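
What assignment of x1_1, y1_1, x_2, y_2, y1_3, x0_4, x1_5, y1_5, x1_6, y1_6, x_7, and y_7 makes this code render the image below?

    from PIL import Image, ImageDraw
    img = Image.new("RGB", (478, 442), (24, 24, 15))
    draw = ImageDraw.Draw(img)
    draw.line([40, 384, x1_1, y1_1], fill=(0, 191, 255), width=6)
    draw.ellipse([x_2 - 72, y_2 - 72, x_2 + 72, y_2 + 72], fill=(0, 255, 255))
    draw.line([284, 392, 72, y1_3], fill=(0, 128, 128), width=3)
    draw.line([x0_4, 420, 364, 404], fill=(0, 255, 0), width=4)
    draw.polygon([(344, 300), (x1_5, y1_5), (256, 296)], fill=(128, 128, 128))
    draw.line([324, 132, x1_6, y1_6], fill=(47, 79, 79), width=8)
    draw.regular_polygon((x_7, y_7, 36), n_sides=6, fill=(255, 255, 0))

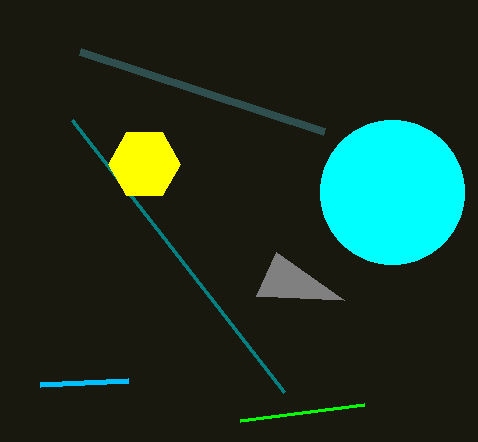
x1_1 = 128
y1_1 = 380
x_2 = 392
y_2 = 192
y1_3 = 120
x0_4 = 240
x1_5 = 276
y1_5 = 252
x1_6 = 80
y1_6 = 52
x_7 = 144
y_7 = 164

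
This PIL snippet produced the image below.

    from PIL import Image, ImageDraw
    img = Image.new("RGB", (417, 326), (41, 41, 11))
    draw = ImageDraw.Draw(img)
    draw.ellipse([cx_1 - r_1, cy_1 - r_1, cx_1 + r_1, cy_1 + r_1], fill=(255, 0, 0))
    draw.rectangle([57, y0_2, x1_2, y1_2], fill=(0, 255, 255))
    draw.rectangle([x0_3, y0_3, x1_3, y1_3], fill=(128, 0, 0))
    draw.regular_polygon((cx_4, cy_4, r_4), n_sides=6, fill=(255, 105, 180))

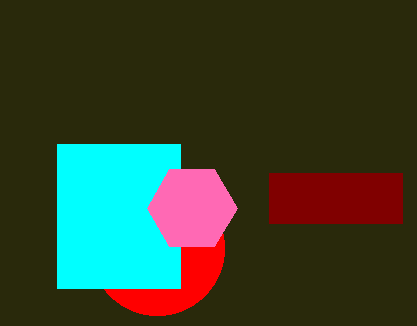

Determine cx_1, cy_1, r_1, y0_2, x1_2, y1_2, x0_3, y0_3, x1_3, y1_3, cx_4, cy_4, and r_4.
cx_1 = 157; cy_1 = 248; r_1 = 67; y0_2 = 144; x1_2 = 180; y1_2 = 288; x0_3 = 269; y0_3 = 173; x1_3 = 402; y1_3 = 223; cx_4 = 192; cy_4 = 208; r_4 = 45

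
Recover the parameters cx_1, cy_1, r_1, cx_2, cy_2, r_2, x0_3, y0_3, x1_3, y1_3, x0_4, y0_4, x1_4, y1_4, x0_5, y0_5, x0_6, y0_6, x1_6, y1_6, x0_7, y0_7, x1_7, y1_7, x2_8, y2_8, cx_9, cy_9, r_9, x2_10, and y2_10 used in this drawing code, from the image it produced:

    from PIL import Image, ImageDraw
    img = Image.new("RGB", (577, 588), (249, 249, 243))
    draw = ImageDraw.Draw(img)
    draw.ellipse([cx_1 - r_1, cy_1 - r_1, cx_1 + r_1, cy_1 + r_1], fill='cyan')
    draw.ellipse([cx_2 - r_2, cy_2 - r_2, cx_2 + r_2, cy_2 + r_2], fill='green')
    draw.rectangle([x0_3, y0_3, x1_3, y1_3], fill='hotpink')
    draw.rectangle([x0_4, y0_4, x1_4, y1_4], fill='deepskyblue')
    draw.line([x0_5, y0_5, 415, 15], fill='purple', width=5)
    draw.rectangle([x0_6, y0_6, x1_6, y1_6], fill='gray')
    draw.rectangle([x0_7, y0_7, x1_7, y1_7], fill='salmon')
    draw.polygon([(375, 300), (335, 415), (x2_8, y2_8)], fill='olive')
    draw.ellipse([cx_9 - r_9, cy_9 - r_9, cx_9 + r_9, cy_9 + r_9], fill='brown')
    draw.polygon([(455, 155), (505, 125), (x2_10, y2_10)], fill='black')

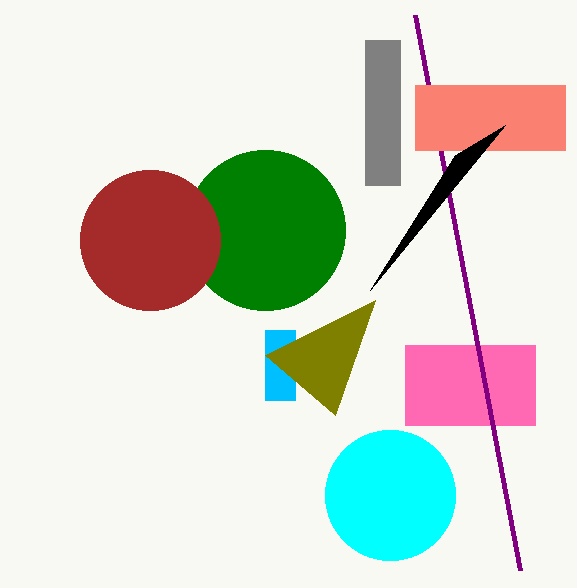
cx_1 = 390; cy_1 = 495; r_1 = 65; cx_2 = 265; cy_2 = 230; r_2 = 80; x0_3 = 405; y0_3 = 345; x1_3 = 535; y1_3 = 425; x0_4 = 265; y0_4 = 330; x1_4 = 295; y1_4 = 400; x0_5 = 520; y0_5 = 570; x0_6 = 365; y0_6 = 40; x1_6 = 400; y1_6 = 185; x0_7 = 415; y0_7 = 85; x1_7 = 565; y1_7 = 150; x2_8 = 265; y2_8 = 355; cx_9 = 150; cy_9 = 240; r_9 = 70; x2_10 = 370; y2_10 = 290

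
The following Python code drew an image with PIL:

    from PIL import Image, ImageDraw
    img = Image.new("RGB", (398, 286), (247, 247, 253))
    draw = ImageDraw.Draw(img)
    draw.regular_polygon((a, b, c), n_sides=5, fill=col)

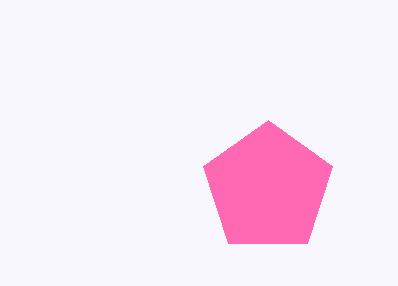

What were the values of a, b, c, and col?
a = 268
b = 188
c = 68
col = 'hotpink'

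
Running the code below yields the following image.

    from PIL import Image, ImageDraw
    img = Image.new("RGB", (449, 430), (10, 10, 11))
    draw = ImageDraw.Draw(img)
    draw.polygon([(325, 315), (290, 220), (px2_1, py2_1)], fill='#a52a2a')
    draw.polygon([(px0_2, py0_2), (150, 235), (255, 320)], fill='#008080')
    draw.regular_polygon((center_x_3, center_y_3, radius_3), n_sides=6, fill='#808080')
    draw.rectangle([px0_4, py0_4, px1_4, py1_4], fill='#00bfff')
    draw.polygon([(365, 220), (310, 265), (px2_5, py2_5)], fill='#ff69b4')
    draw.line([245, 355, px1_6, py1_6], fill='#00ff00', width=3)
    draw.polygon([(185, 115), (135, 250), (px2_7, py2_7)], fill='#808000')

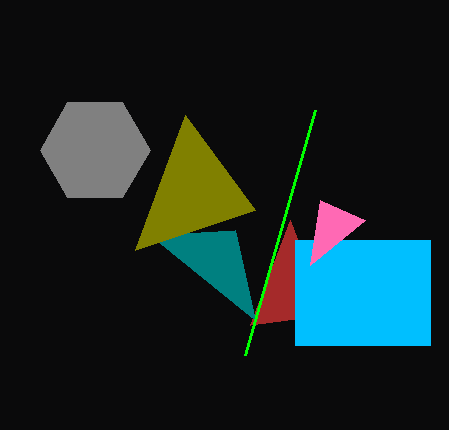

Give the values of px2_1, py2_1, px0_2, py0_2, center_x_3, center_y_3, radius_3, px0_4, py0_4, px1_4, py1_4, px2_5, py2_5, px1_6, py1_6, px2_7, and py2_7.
px2_1 = 250; py2_1 = 325; px0_2 = 235; py0_2 = 230; center_x_3 = 95; center_y_3 = 150; radius_3 = 55; px0_4 = 295; py0_4 = 240; px1_4 = 430; py1_4 = 345; px2_5 = 320; py2_5 = 200; px1_6 = 315; py1_6 = 110; px2_7 = 255; py2_7 = 210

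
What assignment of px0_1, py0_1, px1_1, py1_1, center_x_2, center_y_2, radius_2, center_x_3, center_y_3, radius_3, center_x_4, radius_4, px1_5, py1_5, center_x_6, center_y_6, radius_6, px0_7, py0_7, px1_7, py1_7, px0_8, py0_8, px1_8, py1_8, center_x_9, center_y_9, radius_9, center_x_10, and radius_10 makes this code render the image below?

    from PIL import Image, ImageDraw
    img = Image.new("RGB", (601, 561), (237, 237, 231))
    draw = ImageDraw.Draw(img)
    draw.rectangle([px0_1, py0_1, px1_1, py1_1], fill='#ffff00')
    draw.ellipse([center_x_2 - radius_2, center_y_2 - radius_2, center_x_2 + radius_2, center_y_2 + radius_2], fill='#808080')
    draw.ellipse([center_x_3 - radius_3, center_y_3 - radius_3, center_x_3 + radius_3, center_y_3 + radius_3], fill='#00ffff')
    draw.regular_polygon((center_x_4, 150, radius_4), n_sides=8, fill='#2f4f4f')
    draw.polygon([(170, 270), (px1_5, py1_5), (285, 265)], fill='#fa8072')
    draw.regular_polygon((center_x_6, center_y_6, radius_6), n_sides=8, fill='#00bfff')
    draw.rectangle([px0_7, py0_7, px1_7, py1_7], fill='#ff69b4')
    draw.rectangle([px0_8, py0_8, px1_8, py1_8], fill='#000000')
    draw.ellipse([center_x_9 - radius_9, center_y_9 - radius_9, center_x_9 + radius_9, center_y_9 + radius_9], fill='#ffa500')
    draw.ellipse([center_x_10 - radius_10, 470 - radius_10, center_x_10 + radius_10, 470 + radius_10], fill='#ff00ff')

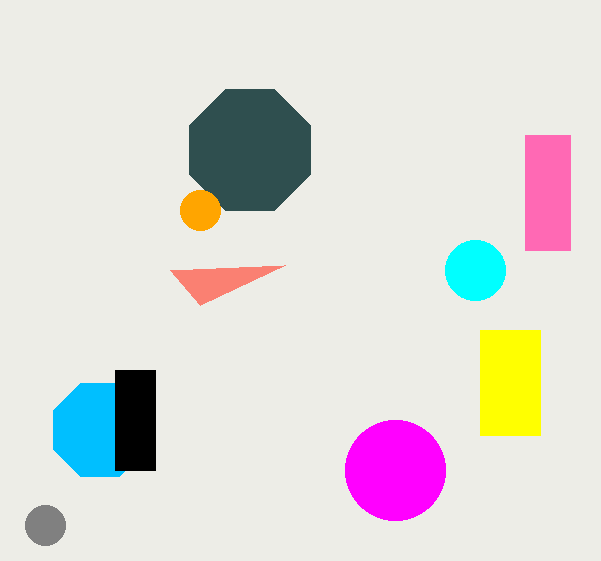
px0_1 = 480, py0_1 = 330, px1_1 = 540, py1_1 = 435, center_x_2 = 45, center_y_2 = 525, radius_2 = 20, center_x_3 = 475, center_y_3 = 270, radius_3 = 30, center_x_4 = 250, radius_4 = 65, px1_5 = 200, py1_5 = 305, center_x_6 = 100, center_y_6 = 430, radius_6 = 50, px0_7 = 525, py0_7 = 135, px1_7 = 570, py1_7 = 250, px0_8 = 115, py0_8 = 370, px1_8 = 155, py1_8 = 470, center_x_9 = 200, center_y_9 = 210, radius_9 = 20, center_x_10 = 395, radius_10 = 50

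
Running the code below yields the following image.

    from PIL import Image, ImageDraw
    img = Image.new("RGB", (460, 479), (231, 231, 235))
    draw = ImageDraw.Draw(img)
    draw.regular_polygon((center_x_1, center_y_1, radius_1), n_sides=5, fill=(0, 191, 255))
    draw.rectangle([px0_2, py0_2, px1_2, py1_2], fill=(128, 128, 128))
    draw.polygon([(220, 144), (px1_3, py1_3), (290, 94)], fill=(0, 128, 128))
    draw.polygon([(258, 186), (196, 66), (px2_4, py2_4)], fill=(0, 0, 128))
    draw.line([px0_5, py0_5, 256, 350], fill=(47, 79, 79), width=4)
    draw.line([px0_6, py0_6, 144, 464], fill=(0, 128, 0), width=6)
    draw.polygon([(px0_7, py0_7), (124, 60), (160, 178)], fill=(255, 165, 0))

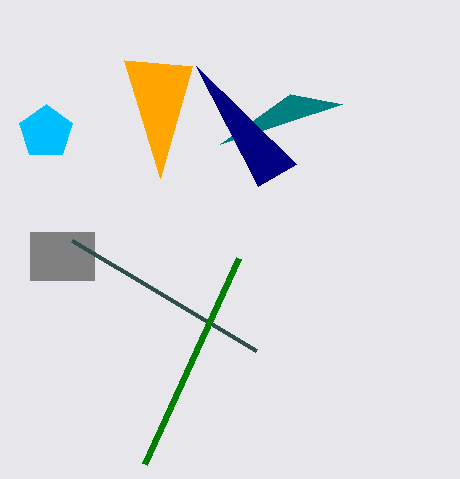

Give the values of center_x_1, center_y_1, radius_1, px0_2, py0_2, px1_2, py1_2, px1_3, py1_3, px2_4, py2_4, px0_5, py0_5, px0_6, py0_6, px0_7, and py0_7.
center_x_1 = 46
center_y_1 = 132
radius_1 = 28
px0_2 = 30
py0_2 = 232
px1_2 = 94
py1_2 = 280
px1_3 = 342
py1_3 = 104
px2_4 = 296
py2_4 = 164
px0_5 = 72
py0_5 = 240
px0_6 = 238
py0_6 = 258
px0_7 = 192
py0_7 = 66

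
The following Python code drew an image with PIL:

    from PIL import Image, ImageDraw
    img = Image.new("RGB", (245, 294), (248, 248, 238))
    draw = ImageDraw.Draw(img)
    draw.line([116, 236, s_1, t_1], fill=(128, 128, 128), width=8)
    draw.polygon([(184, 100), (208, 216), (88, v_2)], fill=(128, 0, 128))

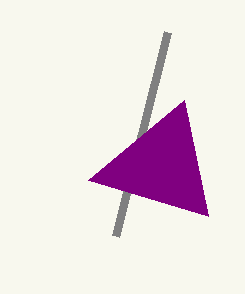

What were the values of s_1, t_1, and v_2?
s_1 = 168; t_1 = 32; v_2 = 180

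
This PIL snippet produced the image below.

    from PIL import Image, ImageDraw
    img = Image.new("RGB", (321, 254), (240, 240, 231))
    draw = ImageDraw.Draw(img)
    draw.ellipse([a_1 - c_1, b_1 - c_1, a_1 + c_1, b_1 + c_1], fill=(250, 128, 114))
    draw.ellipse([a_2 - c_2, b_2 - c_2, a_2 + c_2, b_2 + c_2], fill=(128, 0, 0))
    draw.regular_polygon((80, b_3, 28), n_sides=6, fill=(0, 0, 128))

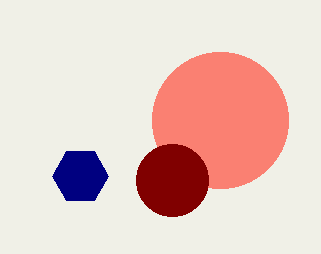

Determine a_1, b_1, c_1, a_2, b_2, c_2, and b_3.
a_1 = 220; b_1 = 120; c_1 = 68; a_2 = 172; b_2 = 180; c_2 = 36; b_3 = 176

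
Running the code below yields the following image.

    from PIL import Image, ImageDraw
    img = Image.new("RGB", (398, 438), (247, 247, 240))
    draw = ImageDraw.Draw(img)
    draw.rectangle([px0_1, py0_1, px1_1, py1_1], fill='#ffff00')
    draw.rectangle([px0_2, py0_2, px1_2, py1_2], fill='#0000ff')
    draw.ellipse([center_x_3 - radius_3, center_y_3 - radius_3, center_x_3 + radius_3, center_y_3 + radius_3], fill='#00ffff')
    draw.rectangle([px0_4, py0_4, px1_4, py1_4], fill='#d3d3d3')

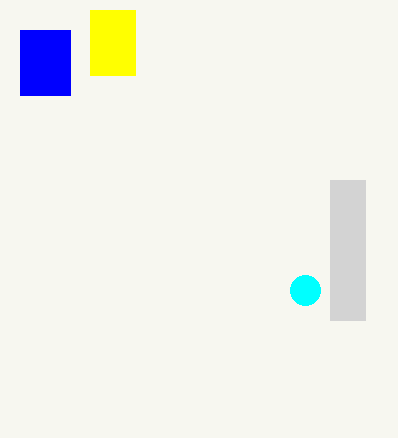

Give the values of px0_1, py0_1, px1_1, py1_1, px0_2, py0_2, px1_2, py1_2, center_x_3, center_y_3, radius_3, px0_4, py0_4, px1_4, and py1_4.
px0_1 = 90, py0_1 = 10, px1_1 = 135, py1_1 = 75, px0_2 = 20, py0_2 = 30, px1_2 = 70, py1_2 = 95, center_x_3 = 305, center_y_3 = 290, radius_3 = 15, px0_4 = 330, py0_4 = 180, px1_4 = 365, py1_4 = 320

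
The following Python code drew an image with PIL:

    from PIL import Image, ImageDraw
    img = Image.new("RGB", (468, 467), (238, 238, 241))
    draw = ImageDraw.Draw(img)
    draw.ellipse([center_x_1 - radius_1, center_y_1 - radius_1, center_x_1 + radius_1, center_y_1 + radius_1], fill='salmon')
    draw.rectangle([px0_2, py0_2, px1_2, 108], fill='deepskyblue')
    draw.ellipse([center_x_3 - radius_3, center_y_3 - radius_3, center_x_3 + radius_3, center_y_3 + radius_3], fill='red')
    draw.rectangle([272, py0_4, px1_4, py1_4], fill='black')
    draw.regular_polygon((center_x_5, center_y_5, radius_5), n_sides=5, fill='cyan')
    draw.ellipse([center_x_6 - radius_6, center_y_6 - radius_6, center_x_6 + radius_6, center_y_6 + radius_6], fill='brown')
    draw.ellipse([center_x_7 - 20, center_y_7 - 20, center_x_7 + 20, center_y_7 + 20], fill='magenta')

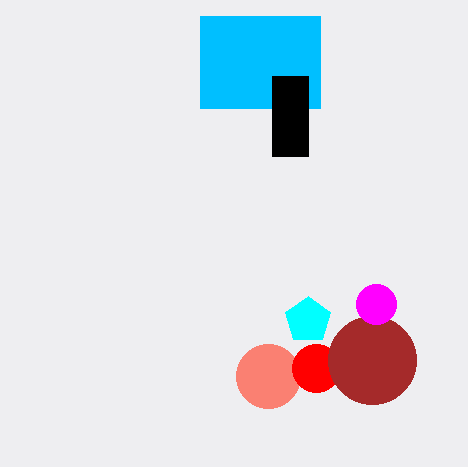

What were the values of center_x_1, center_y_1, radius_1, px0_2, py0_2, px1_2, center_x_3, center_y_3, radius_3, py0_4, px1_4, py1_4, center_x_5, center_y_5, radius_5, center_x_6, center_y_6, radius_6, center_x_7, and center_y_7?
center_x_1 = 268; center_y_1 = 376; radius_1 = 32; px0_2 = 200; py0_2 = 16; px1_2 = 320; center_x_3 = 316; center_y_3 = 368; radius_3 = 24; py0_4 = 76; px1_4 = 308; py1_4 = 156; center_x_5 = 308; center_y_5 = 320; radius_5 = 24; center_x_6 = 372; center_y_6 = 360; radius_6 = 44; center_x_7 = 376; center_y_7 = 304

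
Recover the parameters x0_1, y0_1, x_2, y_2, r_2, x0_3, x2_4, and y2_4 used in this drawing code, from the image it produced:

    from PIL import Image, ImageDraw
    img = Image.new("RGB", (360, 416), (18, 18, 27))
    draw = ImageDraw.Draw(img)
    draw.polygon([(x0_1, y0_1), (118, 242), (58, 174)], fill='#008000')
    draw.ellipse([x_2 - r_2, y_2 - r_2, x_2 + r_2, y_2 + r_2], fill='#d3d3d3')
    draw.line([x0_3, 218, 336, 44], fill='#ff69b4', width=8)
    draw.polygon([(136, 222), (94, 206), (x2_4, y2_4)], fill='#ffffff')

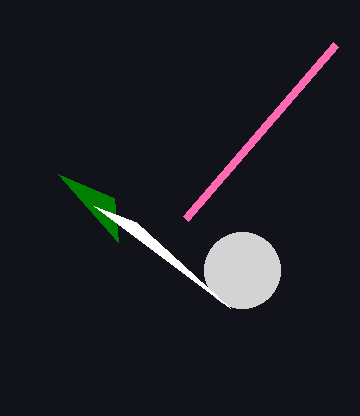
x0_1 = 114, y0_1 = 198, x_2 = 242, y_2 = 270, r_2 = 38, x0_3 = 186, x2_4 = 230, y2_4 = 308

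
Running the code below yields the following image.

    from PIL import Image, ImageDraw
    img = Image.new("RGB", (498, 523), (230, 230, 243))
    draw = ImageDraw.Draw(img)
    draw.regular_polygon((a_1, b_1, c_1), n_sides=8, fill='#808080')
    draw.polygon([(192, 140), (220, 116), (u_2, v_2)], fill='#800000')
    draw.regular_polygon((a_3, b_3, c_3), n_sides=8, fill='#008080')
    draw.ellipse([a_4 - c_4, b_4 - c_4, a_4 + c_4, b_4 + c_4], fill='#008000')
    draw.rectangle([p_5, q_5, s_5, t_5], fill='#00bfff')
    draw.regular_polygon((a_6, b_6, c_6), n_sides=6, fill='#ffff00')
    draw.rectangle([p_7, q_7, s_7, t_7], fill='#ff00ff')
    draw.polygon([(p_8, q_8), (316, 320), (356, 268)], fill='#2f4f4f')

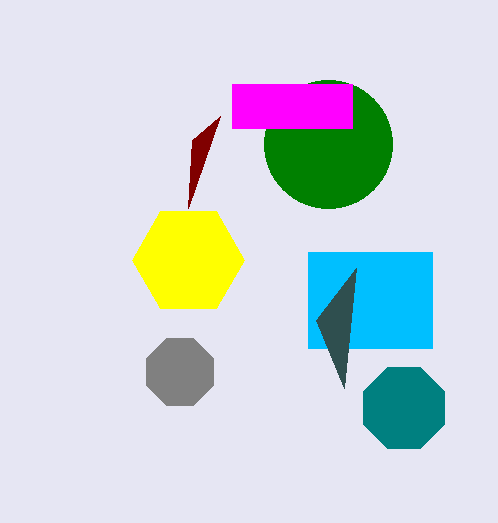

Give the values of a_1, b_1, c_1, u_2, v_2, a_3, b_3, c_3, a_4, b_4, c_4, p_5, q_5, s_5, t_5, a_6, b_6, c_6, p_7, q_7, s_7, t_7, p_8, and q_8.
a_1 = 180, b_1 = 372, c_1 = 36, u_2 = 188, v_2 = 208, a_3 = 404, b_3 = 408, c_3 = 44, a_4 = 328, b_4 = 144, c_4 = 64, p_5 = 308, q_5 = 252, s_5 = 432, t_5 = 348, a_6 = 188, b_6 = 260, c_6 = 56, p_7 = 232, q_7 = 84, s_7 = 352, t_7 = 128, p_8 = 344, q_8 = 388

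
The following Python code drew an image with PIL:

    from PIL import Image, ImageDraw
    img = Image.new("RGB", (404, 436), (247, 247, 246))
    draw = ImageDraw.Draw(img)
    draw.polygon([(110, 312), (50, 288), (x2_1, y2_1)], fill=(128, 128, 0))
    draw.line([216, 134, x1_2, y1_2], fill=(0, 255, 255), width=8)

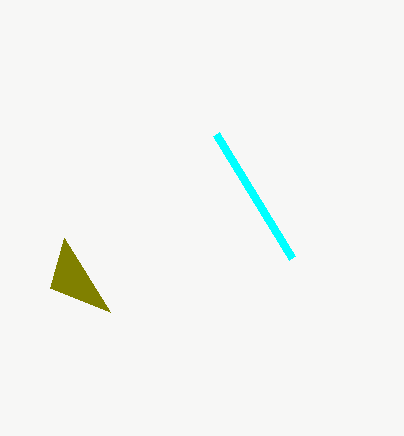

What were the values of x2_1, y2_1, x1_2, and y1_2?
x2_1 = 64
y2_1 = 238
x1_2 = 292
y1_2 = 258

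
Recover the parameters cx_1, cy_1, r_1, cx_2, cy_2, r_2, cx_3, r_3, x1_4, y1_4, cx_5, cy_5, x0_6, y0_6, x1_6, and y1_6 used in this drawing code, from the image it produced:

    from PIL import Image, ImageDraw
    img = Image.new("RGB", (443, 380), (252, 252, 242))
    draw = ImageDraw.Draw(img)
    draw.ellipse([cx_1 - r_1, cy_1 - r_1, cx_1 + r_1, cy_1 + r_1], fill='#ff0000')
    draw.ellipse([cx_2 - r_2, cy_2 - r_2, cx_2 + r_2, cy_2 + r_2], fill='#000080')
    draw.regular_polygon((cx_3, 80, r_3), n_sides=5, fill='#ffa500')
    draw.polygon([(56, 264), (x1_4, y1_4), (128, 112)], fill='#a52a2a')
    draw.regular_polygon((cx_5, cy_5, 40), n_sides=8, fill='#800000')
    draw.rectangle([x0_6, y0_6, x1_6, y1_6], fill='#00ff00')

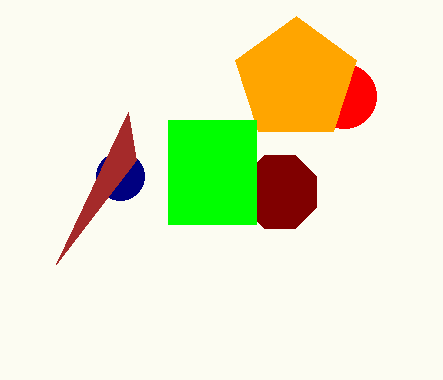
cx_1 = 344, cy_1 = 96, r_1 = 32, cx_2 = 120, cy_2 = 176, r_2 = 24, cx_3 = 296, r_3 = 64, x1_4 = 136, y1_4 = 160, cx_5 = 280, cy_5 = 192, x0_6 = 168, y0_6 = 120, x1_6 = 256, y1_6 = 224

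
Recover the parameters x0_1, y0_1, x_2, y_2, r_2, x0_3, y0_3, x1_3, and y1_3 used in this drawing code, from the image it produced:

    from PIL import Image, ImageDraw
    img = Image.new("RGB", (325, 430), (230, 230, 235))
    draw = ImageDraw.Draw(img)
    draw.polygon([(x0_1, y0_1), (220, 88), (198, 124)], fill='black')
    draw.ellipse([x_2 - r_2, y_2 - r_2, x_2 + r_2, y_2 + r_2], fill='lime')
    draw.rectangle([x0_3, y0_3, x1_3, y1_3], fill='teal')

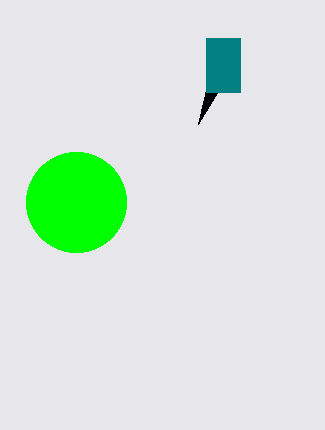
x0_1 = 218
y0_1 = 38
x_2 = 76
y_2 = 202
r_2 = 50
x0_3 = 206
y0_3 = 38
x1_3 = 240
y1_3 = 92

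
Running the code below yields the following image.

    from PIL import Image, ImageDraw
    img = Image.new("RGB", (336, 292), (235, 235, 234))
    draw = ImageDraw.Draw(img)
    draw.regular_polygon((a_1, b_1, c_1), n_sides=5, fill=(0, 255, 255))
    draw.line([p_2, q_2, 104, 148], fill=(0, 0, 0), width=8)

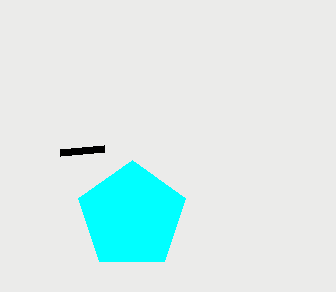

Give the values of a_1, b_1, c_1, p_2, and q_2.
a_1 = 132; b_1 = 216; c_1 = 56; p_2 = 60; q_2 = 152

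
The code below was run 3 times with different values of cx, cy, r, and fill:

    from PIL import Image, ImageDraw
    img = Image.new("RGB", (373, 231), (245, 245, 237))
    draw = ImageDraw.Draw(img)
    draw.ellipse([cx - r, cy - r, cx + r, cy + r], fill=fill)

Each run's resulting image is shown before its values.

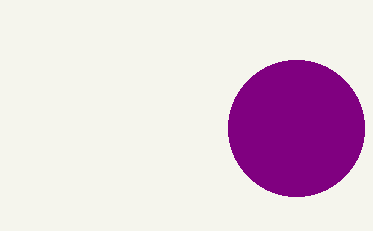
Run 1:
cx = 296; cy = 128; r = 68; fill = 'purple'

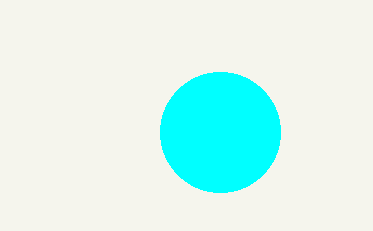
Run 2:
cx = 220, cy = 132, r = 60, fill = 'cyan'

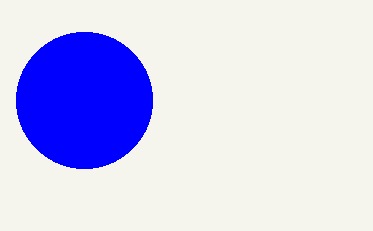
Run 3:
cx = 84; cy = 100; r = 68; fill = 'blue'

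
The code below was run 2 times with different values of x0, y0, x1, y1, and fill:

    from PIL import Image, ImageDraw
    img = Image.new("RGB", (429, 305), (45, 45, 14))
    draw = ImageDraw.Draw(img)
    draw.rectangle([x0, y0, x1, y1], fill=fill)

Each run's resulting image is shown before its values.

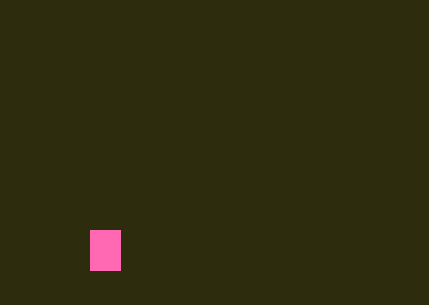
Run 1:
x0 = 90, y0 = 230, x1 = 120, y1 = 270, fill = 'hotpink'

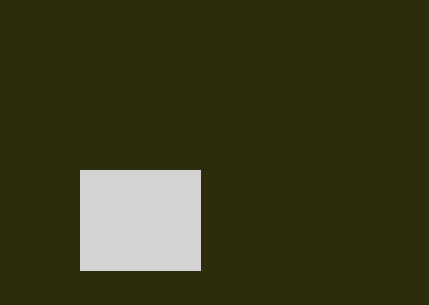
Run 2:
x0 = 80, y0 = 170, x1 = 200, y1 = 270, fill = 'lightgray'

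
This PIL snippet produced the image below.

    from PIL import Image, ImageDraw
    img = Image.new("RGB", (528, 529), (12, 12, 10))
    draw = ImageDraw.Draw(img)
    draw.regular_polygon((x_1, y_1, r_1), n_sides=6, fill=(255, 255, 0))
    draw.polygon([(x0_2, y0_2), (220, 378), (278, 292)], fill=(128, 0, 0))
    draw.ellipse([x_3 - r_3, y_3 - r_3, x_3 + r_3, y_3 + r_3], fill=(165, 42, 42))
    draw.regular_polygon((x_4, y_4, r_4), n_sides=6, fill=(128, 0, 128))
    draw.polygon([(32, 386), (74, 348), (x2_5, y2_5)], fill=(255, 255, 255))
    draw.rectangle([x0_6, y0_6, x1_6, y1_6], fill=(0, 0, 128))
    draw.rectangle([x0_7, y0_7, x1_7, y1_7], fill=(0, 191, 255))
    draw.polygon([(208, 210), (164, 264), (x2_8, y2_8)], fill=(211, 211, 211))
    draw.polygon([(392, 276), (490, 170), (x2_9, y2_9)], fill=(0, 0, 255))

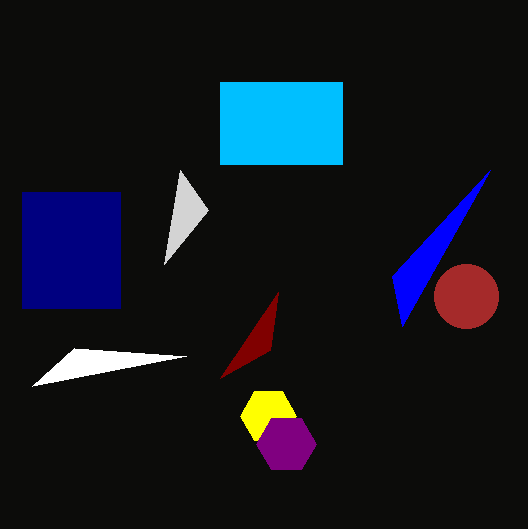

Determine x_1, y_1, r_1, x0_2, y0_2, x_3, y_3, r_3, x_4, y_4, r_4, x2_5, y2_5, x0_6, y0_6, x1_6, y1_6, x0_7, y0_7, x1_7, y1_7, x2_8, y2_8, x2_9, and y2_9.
x_1 = 268; y_1 = 416; r_1 = 28; x0_2 = 270; y0_2 = 350; x_3 = 466; y_3 = 296; r_3 = 32; x_4 = 286; y_4 = 444; r_4 = 30; x2_5 = 186; y2_5 = 356; x0_6 = 22; y0_6 = 192; x1_6 = 120; y1_6 = 308; x0_7 = 220; y0_7 = 82; x1_7 = 342; y1_7 = 164; x2_8 = 180; y2_8 = 170; x2_9 = 402; y2_9 = 326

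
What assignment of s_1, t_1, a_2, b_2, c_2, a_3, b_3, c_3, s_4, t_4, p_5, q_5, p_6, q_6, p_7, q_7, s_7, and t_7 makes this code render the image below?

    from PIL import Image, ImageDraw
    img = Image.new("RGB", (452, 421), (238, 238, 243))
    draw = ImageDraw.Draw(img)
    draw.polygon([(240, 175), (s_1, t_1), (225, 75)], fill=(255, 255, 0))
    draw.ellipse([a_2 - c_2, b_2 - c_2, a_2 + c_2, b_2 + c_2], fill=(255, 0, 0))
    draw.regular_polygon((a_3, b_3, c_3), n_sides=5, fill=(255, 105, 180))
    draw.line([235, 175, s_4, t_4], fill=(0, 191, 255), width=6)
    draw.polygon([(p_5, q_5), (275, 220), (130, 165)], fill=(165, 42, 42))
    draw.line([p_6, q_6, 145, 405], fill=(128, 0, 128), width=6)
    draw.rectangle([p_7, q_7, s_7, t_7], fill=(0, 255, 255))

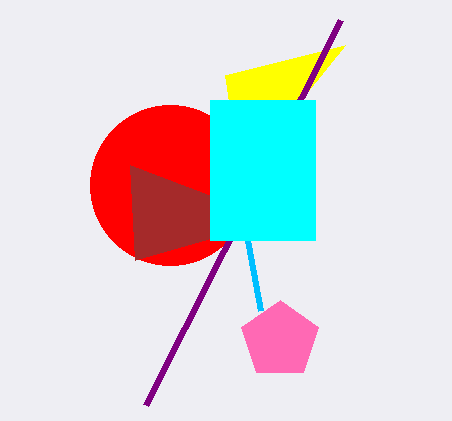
s_1 = 345, t_1 = 45, a_2 = 170, b_2 = 185, c_2 = 80, a_3 = 280, b_3 = 340, c_3 = 40, s_4 = 260, t_4 = 310, p_5 = 135, q_5 = 260, p_6 = 340, q_6 = 20, p_7 = 210, q_7 = 100, s_7 = 315, t_7 = 240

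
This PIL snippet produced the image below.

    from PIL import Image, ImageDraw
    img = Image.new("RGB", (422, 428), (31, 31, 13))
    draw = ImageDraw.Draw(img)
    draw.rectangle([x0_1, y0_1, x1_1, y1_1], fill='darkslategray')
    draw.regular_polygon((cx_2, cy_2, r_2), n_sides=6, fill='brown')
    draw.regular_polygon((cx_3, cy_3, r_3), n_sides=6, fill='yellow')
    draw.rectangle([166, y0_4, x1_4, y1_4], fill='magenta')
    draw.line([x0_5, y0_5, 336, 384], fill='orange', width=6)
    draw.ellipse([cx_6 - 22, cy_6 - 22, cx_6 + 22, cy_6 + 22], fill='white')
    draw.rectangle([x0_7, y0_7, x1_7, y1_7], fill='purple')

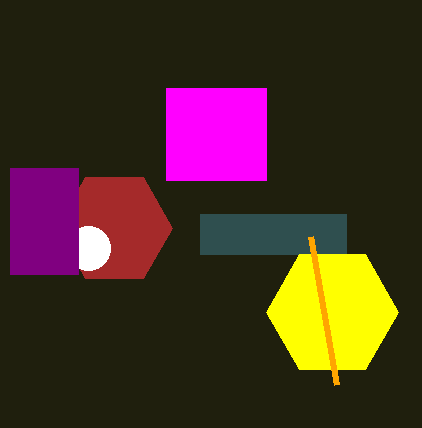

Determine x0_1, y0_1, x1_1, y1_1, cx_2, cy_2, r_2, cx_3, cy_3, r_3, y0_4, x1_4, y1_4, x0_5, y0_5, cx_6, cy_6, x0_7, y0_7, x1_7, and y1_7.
x0_1 = 200
y0_1 = 214
x1_1 = 346
y1_1 = 254
cx_2 = 114
cy_2 = 228
r_2 = 58
cx_3 = 332
cy_3 = 312
r_3 = 66
y0_4 = 88
x1_4 = 266
y1_4 = 180
x0_5 = 310
y0_5 = 236
cx_6 = 88
cy_6 = 248
x0_7 = 10
y0_7 = 168
x1_7 = 78
y1_7 = 274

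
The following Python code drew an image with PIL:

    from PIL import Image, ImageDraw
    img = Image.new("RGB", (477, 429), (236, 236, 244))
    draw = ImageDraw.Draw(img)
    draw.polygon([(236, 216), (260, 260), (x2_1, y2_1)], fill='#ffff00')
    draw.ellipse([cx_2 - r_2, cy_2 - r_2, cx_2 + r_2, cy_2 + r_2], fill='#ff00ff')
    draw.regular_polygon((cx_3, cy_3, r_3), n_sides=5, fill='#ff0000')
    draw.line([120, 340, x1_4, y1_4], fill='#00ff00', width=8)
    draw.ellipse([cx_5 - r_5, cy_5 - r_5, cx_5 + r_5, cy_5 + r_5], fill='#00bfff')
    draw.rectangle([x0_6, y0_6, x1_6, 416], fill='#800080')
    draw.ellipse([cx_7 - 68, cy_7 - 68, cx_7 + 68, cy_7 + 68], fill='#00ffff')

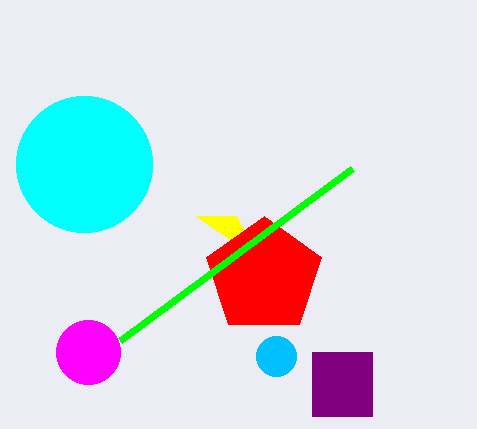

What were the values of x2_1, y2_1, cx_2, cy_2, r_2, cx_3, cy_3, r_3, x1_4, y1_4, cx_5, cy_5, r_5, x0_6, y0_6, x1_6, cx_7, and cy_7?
x2_1 = 196, y2_1 = 216, cx_2 = 88, cy_2 = 352, r_2 = 32, cx_3 = 264, cy_3 = 276, r_3 = 60, x1_4 = 352, y1_4 = 168, cx_5 = 276, cy_5 = 356, r_5 = 20, x0_6 = 312, y0_6 = 352, x1_6 = 372, cx_7 = 84, cy_7 = 164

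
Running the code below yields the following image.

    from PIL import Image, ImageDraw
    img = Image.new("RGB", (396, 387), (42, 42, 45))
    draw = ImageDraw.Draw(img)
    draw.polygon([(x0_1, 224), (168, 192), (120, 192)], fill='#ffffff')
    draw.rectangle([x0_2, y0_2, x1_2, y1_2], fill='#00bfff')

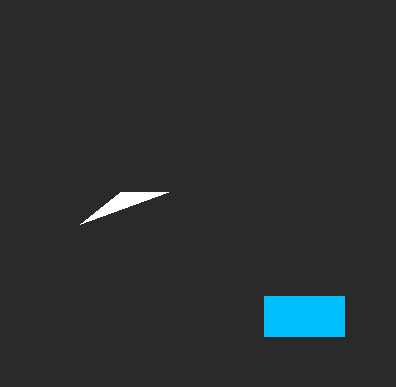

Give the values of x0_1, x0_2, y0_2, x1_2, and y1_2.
x0_1 = 80, x0_2 = 264, y0_2 = 296, x1_2 = 344, y1_2 = 336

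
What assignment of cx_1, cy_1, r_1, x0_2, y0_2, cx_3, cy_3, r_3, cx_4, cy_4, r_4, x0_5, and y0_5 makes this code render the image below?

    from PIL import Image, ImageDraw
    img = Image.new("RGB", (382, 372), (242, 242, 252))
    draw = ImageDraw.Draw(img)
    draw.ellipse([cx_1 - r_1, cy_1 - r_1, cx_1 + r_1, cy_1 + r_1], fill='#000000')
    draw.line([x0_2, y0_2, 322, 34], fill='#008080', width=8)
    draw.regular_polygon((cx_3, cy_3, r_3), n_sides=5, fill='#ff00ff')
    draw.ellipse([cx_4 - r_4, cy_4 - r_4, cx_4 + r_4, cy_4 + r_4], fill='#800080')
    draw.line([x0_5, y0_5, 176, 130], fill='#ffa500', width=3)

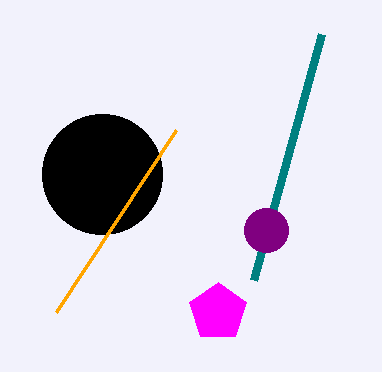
cx_1 = 102; cy_1 = 174; r_1 = 60; x0_2 = 254; y0_2 = 280; cx_3 = 218; cy_3 = 312; r_3 = 30; cx_4 = 266; cy_4 = 230; r_4 = 22; x0_5 = 56; y0_5 = 312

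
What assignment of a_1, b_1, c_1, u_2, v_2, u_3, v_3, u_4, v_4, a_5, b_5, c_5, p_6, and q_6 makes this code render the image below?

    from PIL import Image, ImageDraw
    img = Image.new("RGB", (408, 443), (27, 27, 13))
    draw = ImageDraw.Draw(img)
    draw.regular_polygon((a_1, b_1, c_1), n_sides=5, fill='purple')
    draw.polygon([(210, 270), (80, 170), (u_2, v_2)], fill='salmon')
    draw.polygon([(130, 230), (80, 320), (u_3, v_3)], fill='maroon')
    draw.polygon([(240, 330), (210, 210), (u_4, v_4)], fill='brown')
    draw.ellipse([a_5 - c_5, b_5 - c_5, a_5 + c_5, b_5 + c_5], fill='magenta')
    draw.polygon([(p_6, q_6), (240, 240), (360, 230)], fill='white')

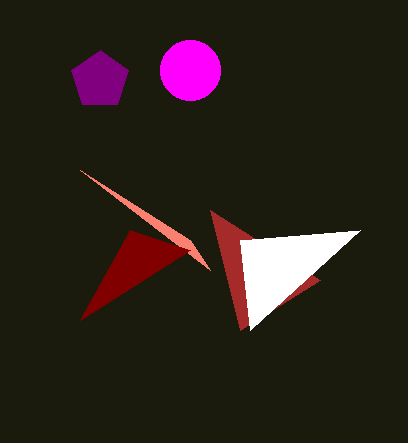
a_1 = 100
b_1 = 80
c_1 = 30
u_2 = 190
v_2 = 240
u_3 = 190
v_3 = 250
u_4 = 320
v_4 = 280
a_5 = 190
b_5 = 70
c_5 = 30
p_6 = 250
q_6 = 330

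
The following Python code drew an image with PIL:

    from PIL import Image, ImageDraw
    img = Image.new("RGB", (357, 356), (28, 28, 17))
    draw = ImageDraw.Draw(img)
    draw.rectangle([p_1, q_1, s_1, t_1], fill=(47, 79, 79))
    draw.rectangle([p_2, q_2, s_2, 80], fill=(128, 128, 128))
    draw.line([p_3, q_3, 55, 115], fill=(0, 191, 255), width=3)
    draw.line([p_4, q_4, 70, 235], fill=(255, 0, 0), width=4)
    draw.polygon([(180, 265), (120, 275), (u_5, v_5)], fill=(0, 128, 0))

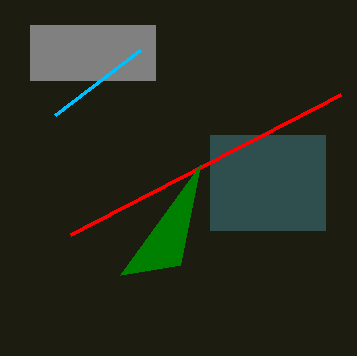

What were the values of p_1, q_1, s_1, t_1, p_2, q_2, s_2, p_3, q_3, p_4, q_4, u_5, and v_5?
p_1 = 210, q_1 = 135, s_1 = 325, t_1 = 230, p_2 = 30, q_2 = 25, s_2 = 155, p_3 = 140, q_3 = 50, p_4 = 340, q_4 = 95, u_5 = 200, v_5 = 165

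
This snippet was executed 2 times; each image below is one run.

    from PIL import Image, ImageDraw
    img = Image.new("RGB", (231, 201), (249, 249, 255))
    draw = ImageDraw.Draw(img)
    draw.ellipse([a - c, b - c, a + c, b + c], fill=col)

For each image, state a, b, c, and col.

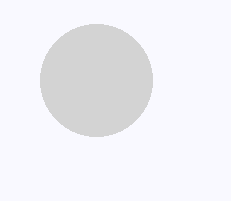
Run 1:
a = 96
b = 80
c = 56
col = 'lightgray'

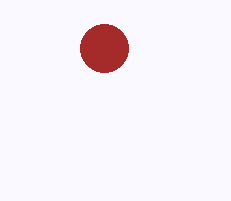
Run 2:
a = 104, b = 48, c = 24, col = 'brown'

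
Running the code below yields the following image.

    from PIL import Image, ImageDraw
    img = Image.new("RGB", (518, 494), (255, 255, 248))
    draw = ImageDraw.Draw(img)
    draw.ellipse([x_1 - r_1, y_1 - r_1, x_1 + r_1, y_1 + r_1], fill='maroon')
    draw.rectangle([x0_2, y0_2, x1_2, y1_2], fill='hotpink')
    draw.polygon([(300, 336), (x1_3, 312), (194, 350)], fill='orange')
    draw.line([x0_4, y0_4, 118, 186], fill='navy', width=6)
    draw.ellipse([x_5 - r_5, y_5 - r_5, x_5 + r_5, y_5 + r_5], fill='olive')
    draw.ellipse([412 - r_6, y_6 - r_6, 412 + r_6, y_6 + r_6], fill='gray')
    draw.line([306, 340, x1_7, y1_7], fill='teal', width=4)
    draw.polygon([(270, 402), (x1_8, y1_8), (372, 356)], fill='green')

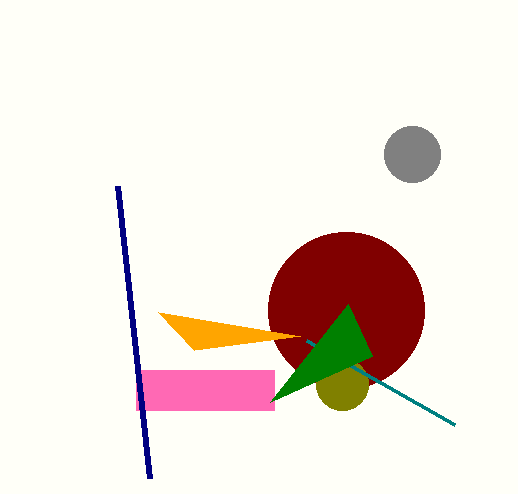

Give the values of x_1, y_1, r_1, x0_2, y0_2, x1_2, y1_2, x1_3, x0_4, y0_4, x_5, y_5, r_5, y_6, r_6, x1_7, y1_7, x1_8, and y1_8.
x_1 = 346; y_1 = 310; r_1 = 78; x0_2 = 136; y0_2 = 370; x1_2 = 274; y1_2 = 410; x1_3 = 158; x0_4 = 150; y0_4 = 478; x_5 = 342; y_5 = 384; r_5 = 26; y_6 = 154; r_6 = 28; x1_7 = 454; y1_7 = 424; x1_8 = 348; y1_8 = 304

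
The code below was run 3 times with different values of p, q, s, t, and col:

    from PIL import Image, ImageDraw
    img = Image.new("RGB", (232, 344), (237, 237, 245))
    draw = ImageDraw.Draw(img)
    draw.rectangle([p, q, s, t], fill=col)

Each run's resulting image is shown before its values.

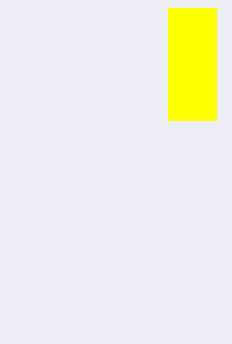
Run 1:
p = 168; q = 8; s = 216; t = 120; col = 'yellow'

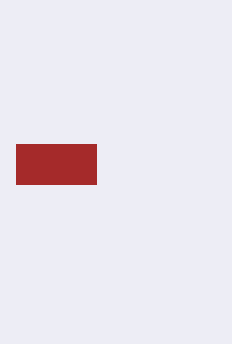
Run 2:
p = 16; q = 144; s = 96; t = 184; col = 'brown'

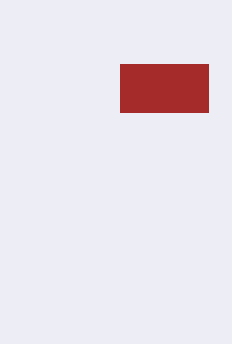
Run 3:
p = 120
q = 64
s = 208
t = 112
col = 'brown'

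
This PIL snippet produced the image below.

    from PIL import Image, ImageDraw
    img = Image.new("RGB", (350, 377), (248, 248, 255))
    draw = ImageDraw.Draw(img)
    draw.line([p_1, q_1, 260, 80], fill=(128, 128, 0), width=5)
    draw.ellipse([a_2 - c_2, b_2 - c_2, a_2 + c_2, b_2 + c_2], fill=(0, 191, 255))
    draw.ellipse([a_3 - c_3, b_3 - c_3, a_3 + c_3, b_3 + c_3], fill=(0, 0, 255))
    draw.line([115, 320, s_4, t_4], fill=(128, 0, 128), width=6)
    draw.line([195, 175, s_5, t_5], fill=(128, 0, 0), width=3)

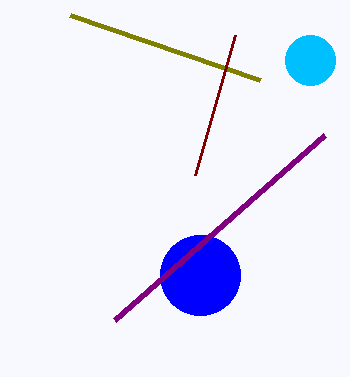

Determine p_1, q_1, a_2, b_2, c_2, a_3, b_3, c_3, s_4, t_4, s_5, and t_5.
p_1 = 70
q_1 = 15
a_2 = 310
b_2 = 60
c_2 = 25
a_3 = 200
b_3 = 275
c_3 = 40
s_4 = 325
t_4 = 135
s_5 = 235
t_5 = 35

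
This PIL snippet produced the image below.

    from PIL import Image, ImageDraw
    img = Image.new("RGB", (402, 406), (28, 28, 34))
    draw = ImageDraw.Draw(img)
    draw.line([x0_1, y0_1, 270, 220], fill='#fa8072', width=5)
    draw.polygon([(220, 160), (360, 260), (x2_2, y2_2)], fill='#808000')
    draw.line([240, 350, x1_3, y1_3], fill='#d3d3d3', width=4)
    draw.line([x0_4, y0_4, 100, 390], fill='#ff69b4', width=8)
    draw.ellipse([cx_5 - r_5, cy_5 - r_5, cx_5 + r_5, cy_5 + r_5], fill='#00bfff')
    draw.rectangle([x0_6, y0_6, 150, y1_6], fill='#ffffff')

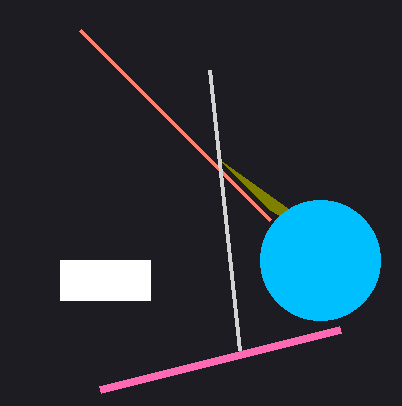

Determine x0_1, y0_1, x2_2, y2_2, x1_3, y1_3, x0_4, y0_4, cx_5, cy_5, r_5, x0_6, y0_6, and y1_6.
x0_1 = 80, y0_1 = 30, x2_2 = 270, y2_2 = 210, x1_3 = 210, y1_3 = 70, x0_4 = 340, y0_4 = 330, cx_5 = 320, cy_5 = 260, r_5 = 60, x0_6 = 60, y0_6 = 260, y1_6 = 300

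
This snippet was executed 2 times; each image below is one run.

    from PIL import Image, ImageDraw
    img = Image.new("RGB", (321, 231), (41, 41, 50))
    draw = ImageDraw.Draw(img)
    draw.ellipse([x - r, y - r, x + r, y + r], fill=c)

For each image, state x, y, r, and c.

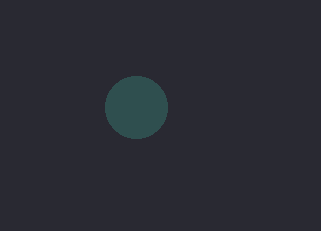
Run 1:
x = 136, y = 107, r = 31, c = 'darkslategray'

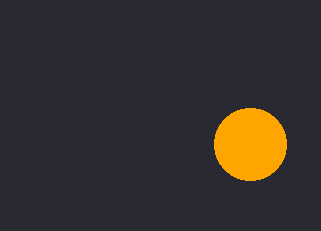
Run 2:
x = 250, y = 144, r = 36, c = 'orange'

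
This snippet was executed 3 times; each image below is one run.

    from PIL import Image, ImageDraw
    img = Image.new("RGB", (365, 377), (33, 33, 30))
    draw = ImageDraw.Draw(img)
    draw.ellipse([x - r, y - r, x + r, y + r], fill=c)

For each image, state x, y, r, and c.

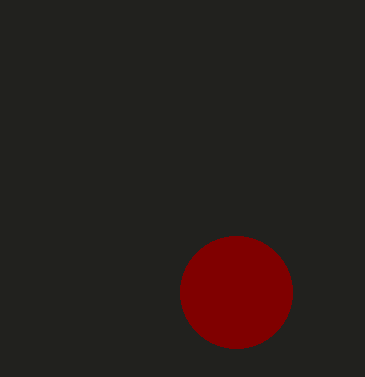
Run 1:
x = 236; y = 292; r = 56; c = 'maroon'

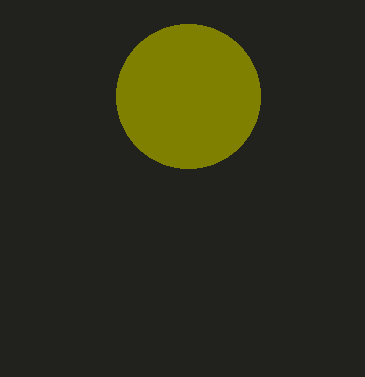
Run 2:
x = 188; y = 96; r = 72; c = 'olive'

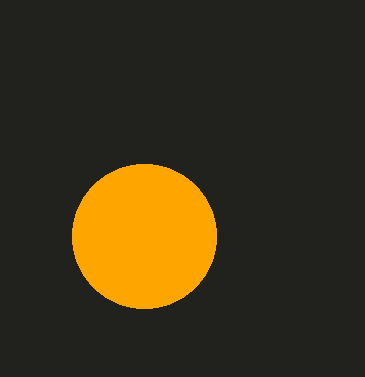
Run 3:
x = 144, y = 236, r = 72, c = 'orange'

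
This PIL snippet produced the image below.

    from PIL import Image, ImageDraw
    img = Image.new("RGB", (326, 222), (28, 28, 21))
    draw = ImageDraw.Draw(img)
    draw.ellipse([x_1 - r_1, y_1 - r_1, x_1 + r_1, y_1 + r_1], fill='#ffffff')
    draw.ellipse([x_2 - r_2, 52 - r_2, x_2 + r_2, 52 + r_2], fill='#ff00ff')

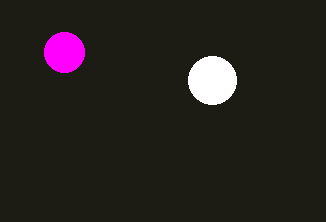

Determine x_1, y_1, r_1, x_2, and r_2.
x_1 = 212; y_1 = 80; r_1 = 24; x_2 = 64; r_2 = 20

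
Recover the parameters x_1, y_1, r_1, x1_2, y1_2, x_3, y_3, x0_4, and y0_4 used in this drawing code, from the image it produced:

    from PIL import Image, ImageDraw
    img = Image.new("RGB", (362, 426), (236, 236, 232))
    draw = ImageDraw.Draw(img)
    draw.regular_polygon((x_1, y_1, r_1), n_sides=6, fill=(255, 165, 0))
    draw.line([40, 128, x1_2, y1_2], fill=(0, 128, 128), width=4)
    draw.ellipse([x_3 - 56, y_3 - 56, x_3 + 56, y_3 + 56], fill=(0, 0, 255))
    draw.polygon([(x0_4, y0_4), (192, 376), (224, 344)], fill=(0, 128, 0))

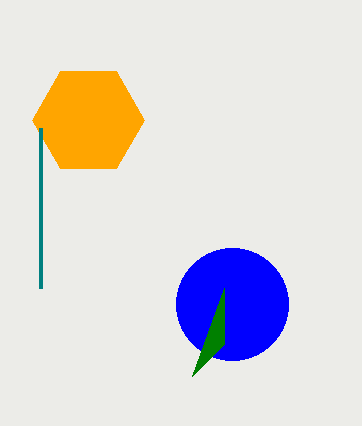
x_1 = 88, y_1 = 120, r_1 = 56, x1_2 = 40, y1_2 = 288, x_3 = 232, y_3 = 304, x0_4 = 224, y0_4 = 288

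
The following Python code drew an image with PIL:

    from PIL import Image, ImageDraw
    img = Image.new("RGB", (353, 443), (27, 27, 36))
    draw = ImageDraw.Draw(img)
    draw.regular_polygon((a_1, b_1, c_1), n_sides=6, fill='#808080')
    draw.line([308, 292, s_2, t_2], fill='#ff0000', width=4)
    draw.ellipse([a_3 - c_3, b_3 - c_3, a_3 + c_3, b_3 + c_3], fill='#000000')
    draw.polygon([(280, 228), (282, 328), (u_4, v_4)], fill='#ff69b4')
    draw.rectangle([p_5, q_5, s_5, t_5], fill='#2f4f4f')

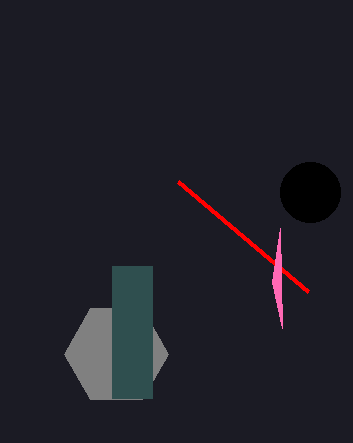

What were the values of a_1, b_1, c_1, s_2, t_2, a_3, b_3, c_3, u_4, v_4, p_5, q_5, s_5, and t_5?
a_1 = 116, b_1 = 354, c_1 = 52, s_2 = 178, t_2 = 182, a_3 = 310, b_3 = 192, c_3 = 30, u_4 = 272, v_4 = 282, p_5 = 112, q_5 = 266, s_5 = 152, t_5 = 398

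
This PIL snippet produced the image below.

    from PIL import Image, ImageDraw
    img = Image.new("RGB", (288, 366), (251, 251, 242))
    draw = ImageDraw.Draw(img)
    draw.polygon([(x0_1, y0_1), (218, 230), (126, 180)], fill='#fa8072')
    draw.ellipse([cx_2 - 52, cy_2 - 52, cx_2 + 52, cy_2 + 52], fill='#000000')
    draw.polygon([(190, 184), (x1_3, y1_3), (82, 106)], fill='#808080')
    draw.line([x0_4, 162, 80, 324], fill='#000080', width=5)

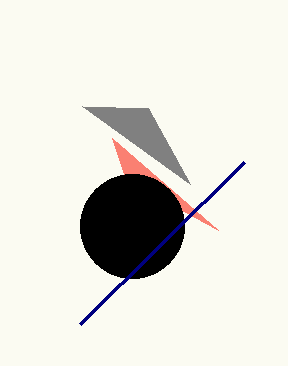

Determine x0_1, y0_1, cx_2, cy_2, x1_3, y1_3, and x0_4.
x0_1 = 112, y0_1 = 138, cx_2 = 132, cy_2 = 226, x1_3 = 148, y1_3 = 108, x0_4 = 244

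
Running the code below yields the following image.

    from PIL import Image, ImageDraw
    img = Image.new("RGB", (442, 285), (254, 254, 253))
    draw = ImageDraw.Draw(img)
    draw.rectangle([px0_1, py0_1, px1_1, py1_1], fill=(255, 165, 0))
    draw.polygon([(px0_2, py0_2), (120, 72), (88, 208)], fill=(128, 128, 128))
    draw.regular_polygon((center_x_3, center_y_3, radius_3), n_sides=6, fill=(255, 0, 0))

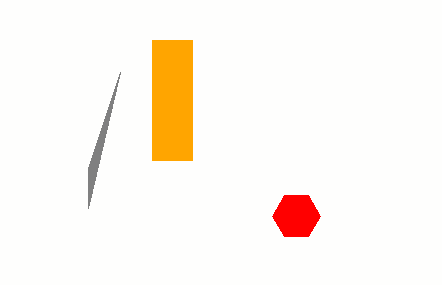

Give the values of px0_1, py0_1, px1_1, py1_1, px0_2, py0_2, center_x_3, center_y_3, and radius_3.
px0_1 = 152; py0_1 = 40; px1_1 = 192; py1_1 = 160; px0_2 = 88; py0_2 = 168; center_x_3 = 296; center_y_3 = 216; radius_3 = 24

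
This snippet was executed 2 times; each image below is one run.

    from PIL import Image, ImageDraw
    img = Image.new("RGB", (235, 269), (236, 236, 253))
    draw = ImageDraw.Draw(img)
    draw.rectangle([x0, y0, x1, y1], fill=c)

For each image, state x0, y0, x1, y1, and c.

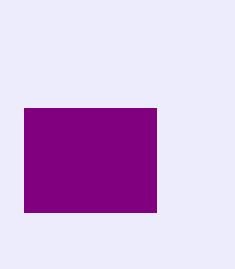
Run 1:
x0 = 24, y0 = 108, x1 = 156, y1 = 212, c = 'purple'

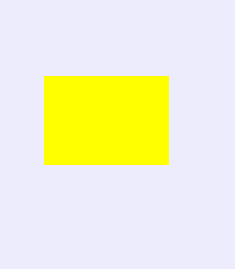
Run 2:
x0 = 44; y0 = 76; x1 = 168; y1 = 164; c = 'yellow'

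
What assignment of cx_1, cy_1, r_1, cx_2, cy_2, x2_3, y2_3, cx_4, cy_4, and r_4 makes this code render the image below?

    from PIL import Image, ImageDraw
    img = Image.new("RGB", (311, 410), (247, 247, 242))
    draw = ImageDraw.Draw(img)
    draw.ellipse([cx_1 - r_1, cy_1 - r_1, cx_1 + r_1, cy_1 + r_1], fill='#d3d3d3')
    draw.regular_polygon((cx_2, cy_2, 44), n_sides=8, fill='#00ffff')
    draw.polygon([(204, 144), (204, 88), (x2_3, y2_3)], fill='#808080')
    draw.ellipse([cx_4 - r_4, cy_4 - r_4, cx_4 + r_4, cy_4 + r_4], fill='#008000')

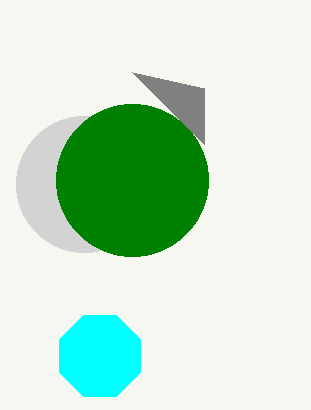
cx_1 = 84, cy_1 = 184, r_1 = 68, cx_2 = 100, cy_2 = 356, x2_3 = 132, y2_3 = 72, cx_4 = 132, cy_4 = 180, r_4 = 76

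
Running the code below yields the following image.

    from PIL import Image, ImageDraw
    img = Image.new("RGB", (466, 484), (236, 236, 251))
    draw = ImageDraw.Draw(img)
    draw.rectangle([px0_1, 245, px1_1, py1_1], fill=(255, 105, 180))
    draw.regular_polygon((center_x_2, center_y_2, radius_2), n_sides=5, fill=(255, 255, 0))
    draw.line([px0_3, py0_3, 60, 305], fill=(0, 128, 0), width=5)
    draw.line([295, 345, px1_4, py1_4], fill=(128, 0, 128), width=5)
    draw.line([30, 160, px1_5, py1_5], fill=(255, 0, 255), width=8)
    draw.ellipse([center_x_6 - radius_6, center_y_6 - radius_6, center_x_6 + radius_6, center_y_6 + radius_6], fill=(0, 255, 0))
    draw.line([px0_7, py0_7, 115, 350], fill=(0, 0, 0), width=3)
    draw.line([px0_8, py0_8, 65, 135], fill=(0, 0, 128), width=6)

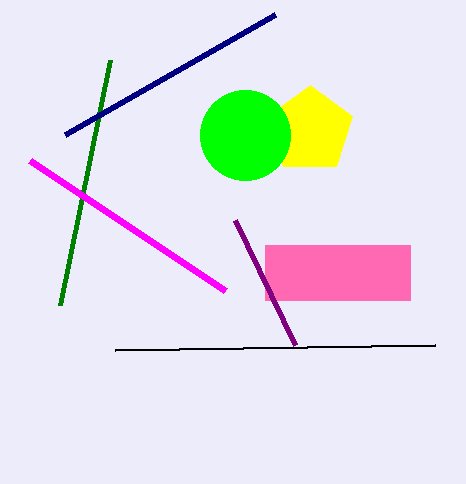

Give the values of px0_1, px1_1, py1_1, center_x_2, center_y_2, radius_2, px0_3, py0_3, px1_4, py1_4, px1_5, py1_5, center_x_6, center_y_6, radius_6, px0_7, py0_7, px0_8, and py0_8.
px0_1 = 265; px1_1 = 410; py1_1 = 300; center_x_2 = 310; center_y_2 = 130; radius_2 = 45; px0_3 = 110; py0_3 = 60; px1_4 = 235; py1_4 = 220; px1_5 = 225; py1_5 = 290; center_x_6 = 245; center_y_6 = 135; radius_6 = 45; px0_7 = 435; py0_7 = 345; px0_8 = 275; py0_8 = 15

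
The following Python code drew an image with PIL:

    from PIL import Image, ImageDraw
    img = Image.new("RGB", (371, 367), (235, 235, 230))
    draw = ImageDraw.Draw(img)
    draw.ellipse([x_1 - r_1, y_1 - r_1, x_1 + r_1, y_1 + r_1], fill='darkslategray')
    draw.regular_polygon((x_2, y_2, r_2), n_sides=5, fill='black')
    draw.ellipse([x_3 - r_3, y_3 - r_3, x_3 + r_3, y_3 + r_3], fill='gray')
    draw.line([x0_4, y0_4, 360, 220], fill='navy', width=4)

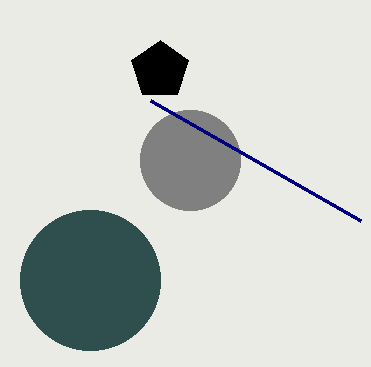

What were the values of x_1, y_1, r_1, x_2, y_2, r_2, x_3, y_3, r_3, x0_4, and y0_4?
x_1 = 90
y_1 = 280
r_1 = 70
x_2 = 160
y_2 = 70
r_2 = 30
x_3 = 190
y_3 = 160
r_3 = 50
x0_4 = 150
y0_4 = 100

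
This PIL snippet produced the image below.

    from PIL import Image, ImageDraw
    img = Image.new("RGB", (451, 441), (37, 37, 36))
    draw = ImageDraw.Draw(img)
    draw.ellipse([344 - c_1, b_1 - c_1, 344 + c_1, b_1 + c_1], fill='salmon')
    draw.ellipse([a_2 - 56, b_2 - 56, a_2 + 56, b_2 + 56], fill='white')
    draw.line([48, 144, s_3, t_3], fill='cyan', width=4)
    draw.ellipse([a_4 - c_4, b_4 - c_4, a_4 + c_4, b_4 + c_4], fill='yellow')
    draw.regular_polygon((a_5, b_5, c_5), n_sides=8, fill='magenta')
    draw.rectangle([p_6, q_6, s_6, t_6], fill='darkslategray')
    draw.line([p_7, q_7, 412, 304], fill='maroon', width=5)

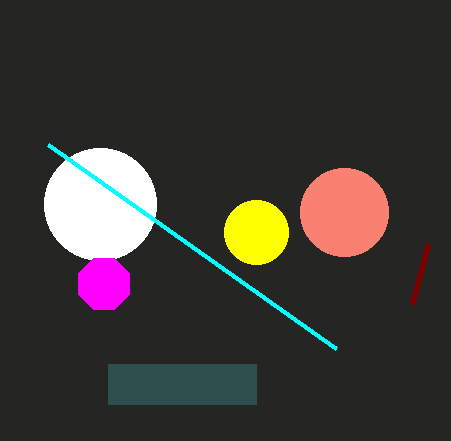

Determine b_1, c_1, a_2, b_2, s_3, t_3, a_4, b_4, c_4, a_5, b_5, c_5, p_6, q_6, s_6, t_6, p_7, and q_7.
b_1 = 212
c_1 = 44
a_2 = 100
b_2 = 204
s_3 = 336
t_3 = 348
a_4 = 256
b_4 = 232
c_4 = 32
a_5 = 104
b_5 = 284
c_5 = 28
p_6 = 108
q_6 = 364
s_6 = 256
t_6 = 404
p_7 = 428
q_7 = 244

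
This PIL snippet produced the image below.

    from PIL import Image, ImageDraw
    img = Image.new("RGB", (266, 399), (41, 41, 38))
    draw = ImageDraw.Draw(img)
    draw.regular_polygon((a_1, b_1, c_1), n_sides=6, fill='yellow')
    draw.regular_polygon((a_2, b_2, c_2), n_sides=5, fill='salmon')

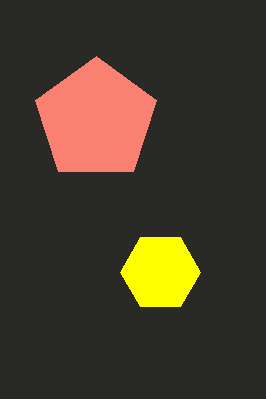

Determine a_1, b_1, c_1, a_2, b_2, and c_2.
a_1 = 160, b_1 = 272, c_1 = 40, a_2 = 96, b_2 = 120, c_2 = 64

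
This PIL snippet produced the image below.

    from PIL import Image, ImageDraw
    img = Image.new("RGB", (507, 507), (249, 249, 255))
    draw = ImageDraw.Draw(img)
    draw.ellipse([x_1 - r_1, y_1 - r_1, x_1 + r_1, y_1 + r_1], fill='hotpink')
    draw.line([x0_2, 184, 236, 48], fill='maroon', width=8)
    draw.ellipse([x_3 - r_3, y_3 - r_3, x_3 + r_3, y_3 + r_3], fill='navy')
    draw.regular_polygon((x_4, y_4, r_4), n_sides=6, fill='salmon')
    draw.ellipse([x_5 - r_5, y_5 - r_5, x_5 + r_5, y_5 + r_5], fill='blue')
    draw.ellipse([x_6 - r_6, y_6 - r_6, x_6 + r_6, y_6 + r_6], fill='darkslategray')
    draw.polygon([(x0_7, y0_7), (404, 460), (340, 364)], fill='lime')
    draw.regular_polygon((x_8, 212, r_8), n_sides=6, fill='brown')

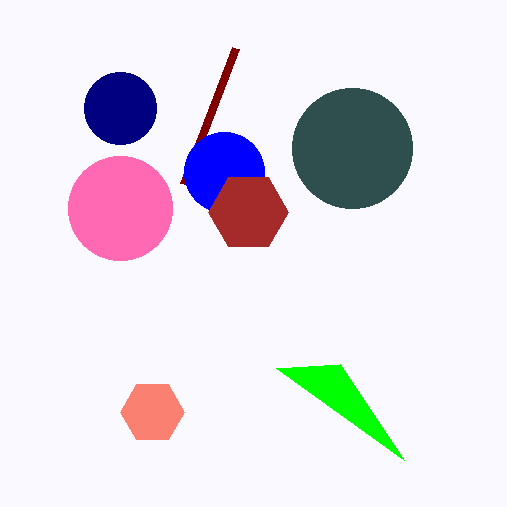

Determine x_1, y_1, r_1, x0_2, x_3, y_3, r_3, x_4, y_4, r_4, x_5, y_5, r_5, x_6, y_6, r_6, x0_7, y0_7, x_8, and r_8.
x_1 = 120
y_1 = 208
r_1 = 52
x0_2 = 184
x_3 = 120
y_3 = 108
r_3 = 36
x_4 = 152
y_4 = 412
r_4 = 32
x_5 = 224
y_5 = 172
r_5 = 40
x_6 = 352
y_6 = 148
r_6 = 60
x0_7 = 276
y0_7 = 368
x_8 = 248
r_8 = 40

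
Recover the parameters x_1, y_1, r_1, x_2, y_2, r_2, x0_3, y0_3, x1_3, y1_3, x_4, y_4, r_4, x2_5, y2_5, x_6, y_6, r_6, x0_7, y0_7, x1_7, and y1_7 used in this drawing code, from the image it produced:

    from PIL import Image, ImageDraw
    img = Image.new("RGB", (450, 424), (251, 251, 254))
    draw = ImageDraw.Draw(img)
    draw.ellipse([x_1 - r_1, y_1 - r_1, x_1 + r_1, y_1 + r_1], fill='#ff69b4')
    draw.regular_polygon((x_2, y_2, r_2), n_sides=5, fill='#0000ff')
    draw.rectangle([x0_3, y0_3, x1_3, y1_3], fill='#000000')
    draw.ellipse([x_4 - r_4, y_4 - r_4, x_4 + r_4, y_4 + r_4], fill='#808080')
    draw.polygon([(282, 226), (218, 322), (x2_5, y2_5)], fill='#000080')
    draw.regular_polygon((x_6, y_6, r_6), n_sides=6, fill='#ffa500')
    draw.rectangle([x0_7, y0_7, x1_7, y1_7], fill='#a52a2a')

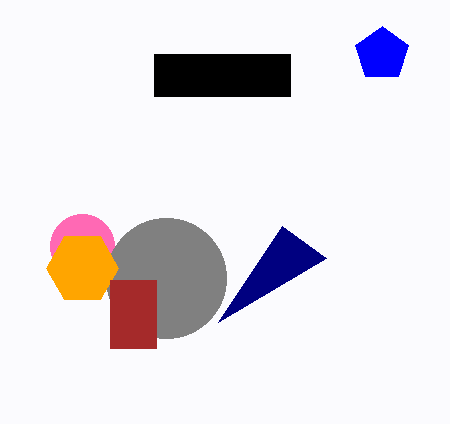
x_1 = 82; y_1 = 246; r_1 = 32; x_2 = 382; y_2 = 54; r_2 = 28; x0_3 = 154; y0_3 = 54; x1_3 = 290; y1_3 = 96; x_4 = 166; y_4 = 278; r_4 = 60; x2_5 = 326; y2_5 = 258; x_6 = 82; y_6 = 268; r_6 = 36; x0_7 = 110; y0_7 = 280; x1_7 = 156; y1_7 = 348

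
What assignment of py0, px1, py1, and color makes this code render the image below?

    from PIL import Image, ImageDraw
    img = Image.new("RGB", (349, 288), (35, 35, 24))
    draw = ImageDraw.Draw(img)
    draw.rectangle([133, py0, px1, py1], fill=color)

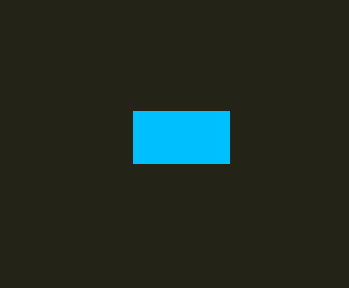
py0 = 111
px1 = 229
py1 = 163
color = 'deepskyblue'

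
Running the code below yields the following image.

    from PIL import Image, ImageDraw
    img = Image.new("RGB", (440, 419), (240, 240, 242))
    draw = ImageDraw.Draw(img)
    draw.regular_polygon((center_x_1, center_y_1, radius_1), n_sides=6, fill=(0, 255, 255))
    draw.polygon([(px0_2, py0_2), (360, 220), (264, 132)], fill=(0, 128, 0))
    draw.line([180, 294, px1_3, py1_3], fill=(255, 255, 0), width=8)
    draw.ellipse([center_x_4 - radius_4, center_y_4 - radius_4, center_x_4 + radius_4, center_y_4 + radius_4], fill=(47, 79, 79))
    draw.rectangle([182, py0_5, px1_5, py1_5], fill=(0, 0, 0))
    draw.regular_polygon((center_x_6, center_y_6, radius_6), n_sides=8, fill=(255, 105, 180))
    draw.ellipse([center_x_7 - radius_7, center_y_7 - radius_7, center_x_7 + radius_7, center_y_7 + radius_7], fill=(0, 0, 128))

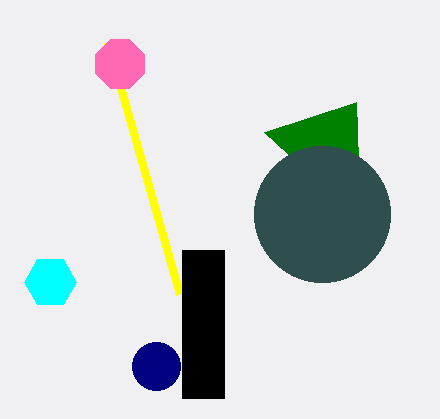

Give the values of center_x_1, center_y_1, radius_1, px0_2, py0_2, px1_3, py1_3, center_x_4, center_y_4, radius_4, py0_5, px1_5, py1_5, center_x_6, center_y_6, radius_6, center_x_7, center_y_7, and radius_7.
center_x_1 = 50, center_y_1 = 282, radius_1 = 26, px0_2 = 356, py0_2 = 102, px1_3 = 108, py1_3 = 42, center_x_4 = 322, center_y_4 = 214, radius_4 = 68, py0_5 = 250, px1_5 = 224, py1_5 = 398, center_x_6 = 120, center_y_6 = 64, radius_6 = 26, center_x_7 = 156, center_y_7 = 366, radius_7 = 24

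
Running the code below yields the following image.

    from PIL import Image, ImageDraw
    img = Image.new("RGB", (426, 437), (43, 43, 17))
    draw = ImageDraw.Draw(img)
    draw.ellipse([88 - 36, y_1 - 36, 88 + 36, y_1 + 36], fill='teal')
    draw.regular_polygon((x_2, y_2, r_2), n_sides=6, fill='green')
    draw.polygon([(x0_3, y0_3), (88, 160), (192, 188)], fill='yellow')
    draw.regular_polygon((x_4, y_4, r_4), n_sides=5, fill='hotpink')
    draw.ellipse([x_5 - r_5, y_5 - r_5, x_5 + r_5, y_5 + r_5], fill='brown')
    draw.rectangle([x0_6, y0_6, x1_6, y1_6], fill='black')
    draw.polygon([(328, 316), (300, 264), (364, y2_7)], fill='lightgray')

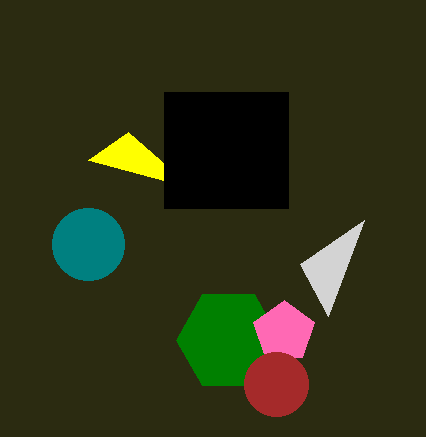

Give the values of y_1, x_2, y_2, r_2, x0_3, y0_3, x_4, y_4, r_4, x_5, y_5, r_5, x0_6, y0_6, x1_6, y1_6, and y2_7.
y_1 = 244, x_2 = 228, y_2 = 340, r_2 = 52, x0_3 = 128, y0_3 = 132, x_4 = 284, y_4 = 332, r_4 = 32, x_5 = 276, y_5 = 384, r_5 = 32, x0_6 = 164, y0_6 = 92, x1_6 = 288, y1_6 = 208, y2_7 = 220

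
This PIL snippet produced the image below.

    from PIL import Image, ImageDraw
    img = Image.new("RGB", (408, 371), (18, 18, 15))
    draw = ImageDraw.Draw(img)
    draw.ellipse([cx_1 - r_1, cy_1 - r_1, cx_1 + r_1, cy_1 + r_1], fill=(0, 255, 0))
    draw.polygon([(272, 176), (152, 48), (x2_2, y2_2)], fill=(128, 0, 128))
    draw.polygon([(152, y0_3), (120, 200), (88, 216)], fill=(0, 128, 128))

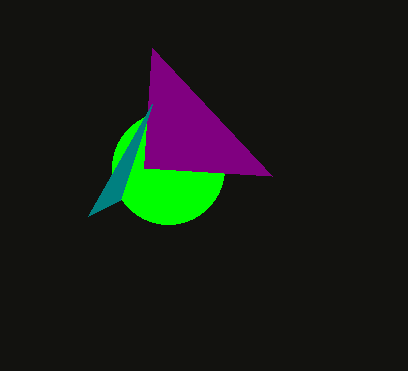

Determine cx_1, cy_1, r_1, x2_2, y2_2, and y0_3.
cx_1 = 168; cy_1 = 168; r_1 = 56; x2_2 = 144; y2_2 = 168; y0_3 = 104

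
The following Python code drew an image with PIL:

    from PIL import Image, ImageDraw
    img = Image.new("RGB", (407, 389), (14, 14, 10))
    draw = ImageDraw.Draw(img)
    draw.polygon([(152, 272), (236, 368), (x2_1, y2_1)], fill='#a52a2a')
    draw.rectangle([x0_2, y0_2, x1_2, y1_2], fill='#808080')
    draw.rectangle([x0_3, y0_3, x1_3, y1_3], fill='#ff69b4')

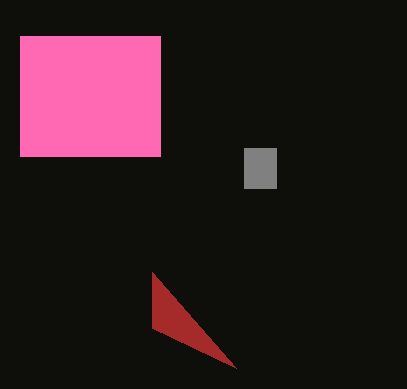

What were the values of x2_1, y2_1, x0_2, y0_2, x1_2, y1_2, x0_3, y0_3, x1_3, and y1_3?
x2_1 = 152, y2_1 = 328, x0_2 = 244, y0_2 = 148, x1_2 = 276, y1_2 = 188, x0_3 = 20, y0_3 = 36, x1_3 = 160, y1_3 = 156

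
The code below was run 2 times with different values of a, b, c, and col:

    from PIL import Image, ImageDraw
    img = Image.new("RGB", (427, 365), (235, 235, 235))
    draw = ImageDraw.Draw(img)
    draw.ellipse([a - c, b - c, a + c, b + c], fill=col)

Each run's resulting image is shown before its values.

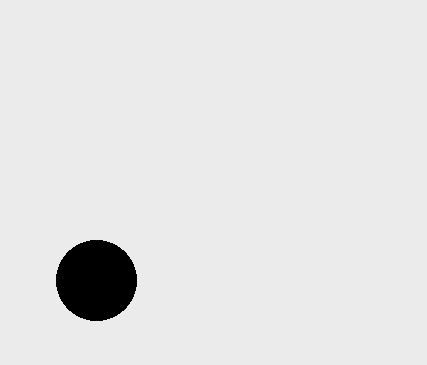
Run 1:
a = 96; b = 280; c = 40; col = 'black'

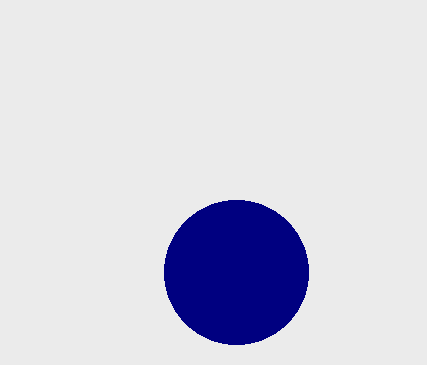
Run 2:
a = 236
b = 272
c = 72
col = 'navy'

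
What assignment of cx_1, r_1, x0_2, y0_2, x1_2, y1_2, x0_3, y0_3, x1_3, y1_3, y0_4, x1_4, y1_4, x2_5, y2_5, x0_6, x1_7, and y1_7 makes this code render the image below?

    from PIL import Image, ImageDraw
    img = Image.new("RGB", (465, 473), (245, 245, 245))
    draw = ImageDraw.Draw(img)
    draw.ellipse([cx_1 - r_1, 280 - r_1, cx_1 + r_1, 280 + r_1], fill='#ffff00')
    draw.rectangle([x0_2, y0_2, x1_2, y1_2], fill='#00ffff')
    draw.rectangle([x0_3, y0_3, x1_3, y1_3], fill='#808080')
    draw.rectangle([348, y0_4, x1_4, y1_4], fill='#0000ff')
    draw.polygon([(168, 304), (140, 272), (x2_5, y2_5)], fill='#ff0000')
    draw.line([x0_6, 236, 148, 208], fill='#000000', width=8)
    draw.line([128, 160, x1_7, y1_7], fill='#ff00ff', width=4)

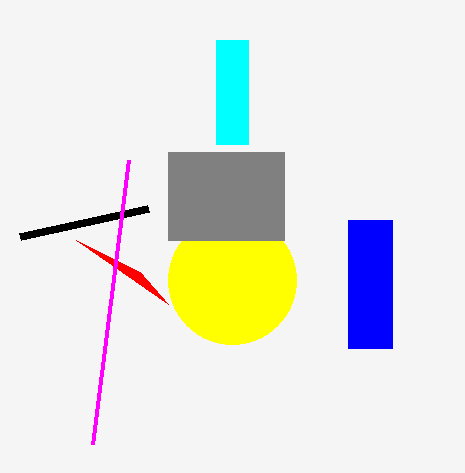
cx_1 = 232, r_1 = 64, x0_2 = 216, y0_2 = 40, x1_2 = 248, y1_2 = 144, x0_3 = 168, y0_3 = 152, x1_3 = 284, y1_3 = 240, y0_4 = 220, x1_4 = 392, y1_4 = 348, x2_5 = 76, y2_5 = 240, x0_6 = 20, x1_7 = 92, y1_7 = 444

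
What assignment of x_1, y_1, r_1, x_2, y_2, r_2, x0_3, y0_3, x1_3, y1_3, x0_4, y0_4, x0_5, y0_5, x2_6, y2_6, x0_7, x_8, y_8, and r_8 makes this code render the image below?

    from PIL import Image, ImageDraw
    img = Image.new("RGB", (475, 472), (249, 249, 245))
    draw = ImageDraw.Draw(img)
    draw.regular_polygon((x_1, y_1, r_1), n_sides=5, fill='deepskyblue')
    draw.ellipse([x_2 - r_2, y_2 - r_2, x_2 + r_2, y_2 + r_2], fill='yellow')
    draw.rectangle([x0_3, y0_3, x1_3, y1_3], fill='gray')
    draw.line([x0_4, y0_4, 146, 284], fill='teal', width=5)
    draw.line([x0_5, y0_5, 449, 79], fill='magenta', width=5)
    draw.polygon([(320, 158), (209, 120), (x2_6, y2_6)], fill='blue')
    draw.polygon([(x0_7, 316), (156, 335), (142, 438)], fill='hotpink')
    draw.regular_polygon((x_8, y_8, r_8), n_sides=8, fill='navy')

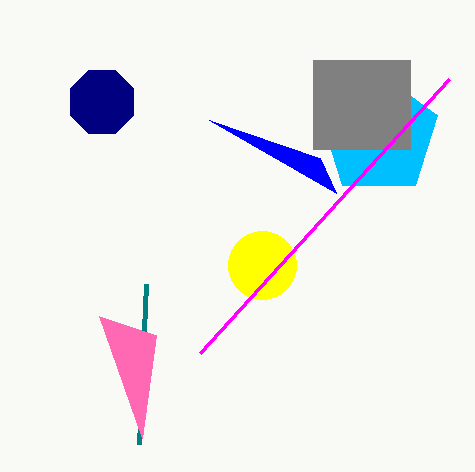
x_1 = 379
y_1 = 135
r_1 = 62
x_2 = 262
y_2 = 265
r_2 = 34
x0_3 = 313
y0_3 = 60
x1_3 = 410
y1_3 = 149
x0_4 = 139
y0_4 = 444
x0_5 = 200
y0_5 = 353
x2_6 = 336
y2_6 = 193
x0_7 = 99
x_8 = 102
y_8 = 102
r_8 = 34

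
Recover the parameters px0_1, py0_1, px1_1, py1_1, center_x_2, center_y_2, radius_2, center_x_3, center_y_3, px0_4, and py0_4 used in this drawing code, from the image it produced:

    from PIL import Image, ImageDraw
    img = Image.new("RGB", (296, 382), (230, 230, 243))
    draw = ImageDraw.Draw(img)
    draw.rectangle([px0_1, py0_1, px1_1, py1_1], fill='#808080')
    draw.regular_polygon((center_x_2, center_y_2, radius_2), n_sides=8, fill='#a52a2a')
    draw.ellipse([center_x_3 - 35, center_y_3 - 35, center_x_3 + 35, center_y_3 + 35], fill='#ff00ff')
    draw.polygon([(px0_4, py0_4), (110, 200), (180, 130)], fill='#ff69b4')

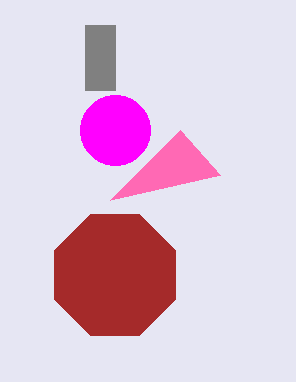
px0_1 = 85; py0_1 = 25; px1_1 = 115; py1_1 = 90; center_x_2 = 115; center_y_2 = 275; radius_2 = 65; center_x_3 = 115; center_y_3 = 130; px0_4 = 220; py0_4 = 175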